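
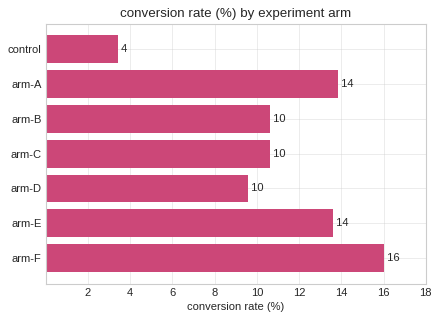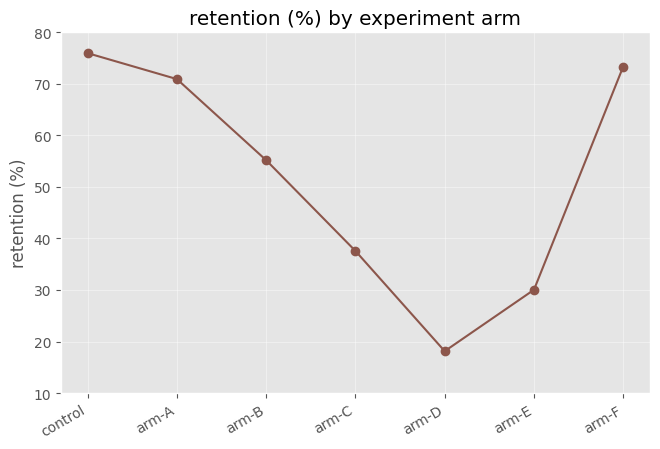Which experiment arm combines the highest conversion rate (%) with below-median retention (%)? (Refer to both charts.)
arm-E

Chart 2 median retention (%) ≈ 60; below-median experiment arms: arm-C, arm-D, arm-E. Among those, arm-E has the highest conversion rate (%) (≈ 14).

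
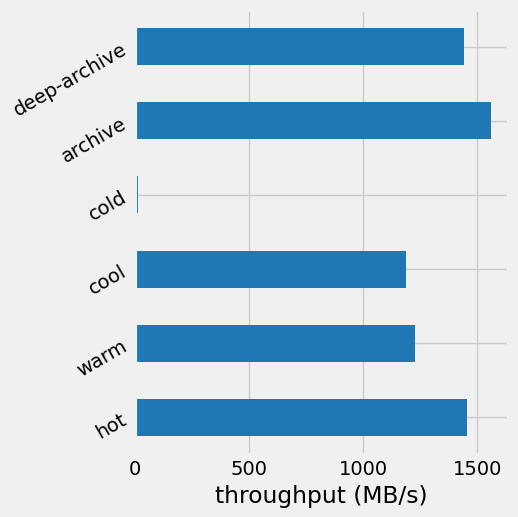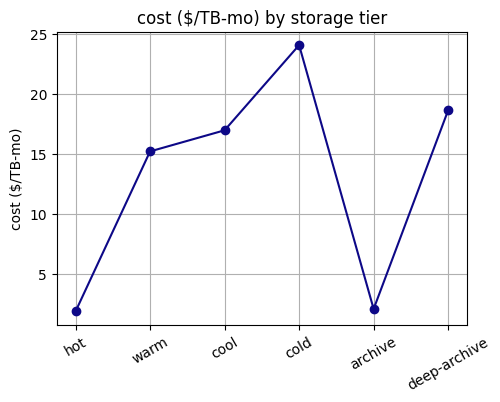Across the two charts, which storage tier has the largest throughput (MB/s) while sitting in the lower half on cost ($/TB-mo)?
archive

Chart 2 median cost ($/TB-mo) ≈ 15; below-median storage tiers: hot, warm, archive. Among those, archive has the highest throughput (MB/s) (≈ 1600).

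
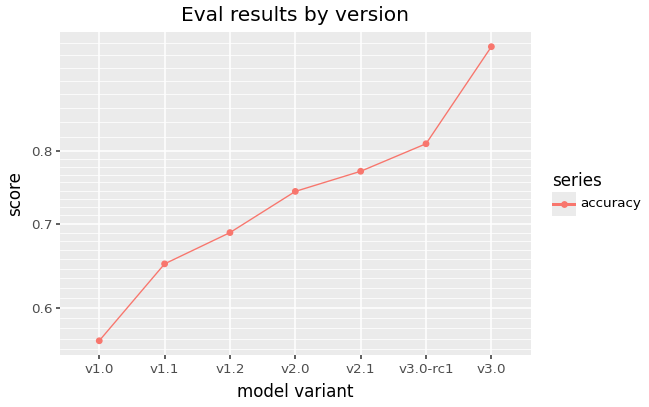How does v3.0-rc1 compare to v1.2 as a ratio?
≈ 1.14×

v3.0-rc1 ≈ 0.80, v1.2 ≈ 0.70; 0.80/0.70 ≈ 1.14.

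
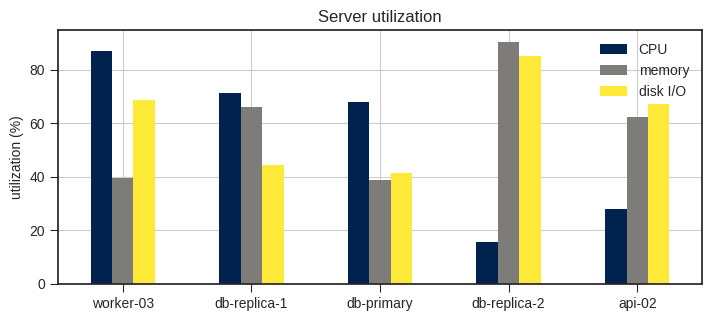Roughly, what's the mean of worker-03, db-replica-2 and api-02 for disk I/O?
≈ 77

(70 + 90 + 70) / 3 ≈ 77.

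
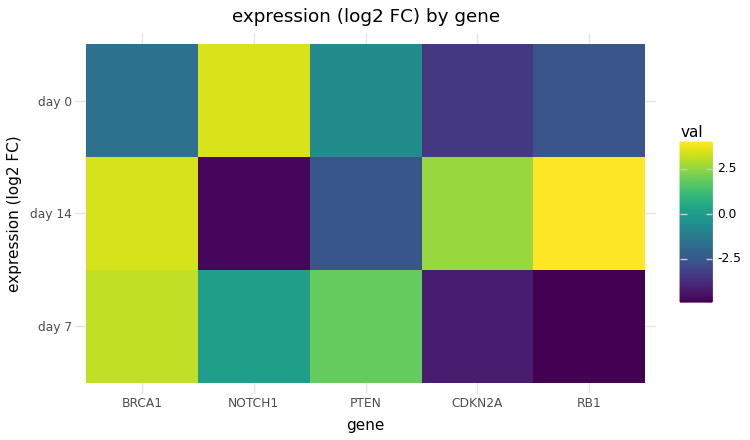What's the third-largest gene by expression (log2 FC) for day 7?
NOTCH1

Top 4 for day 7: BRCA1 ≈ 3, PTEN ≈ 2, NOTCH1 ≈ 0, CDKN2A ≈ -4.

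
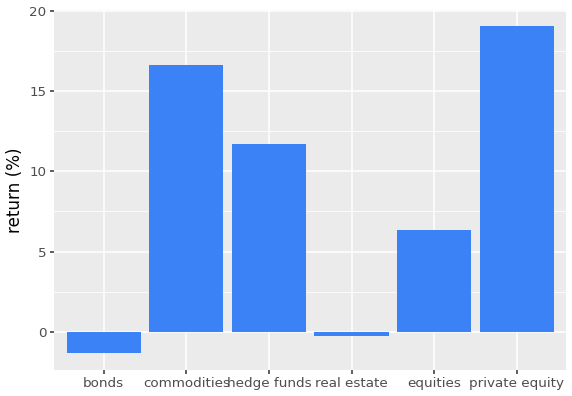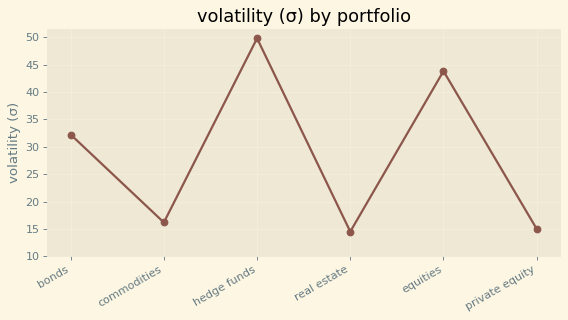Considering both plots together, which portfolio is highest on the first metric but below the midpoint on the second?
private equity

Chart 2 median volatility (σ) ≈ 25; below-median portfolios: commodities, real estate, private equity. Among those, private equity has the highest return (%) (≈ 20).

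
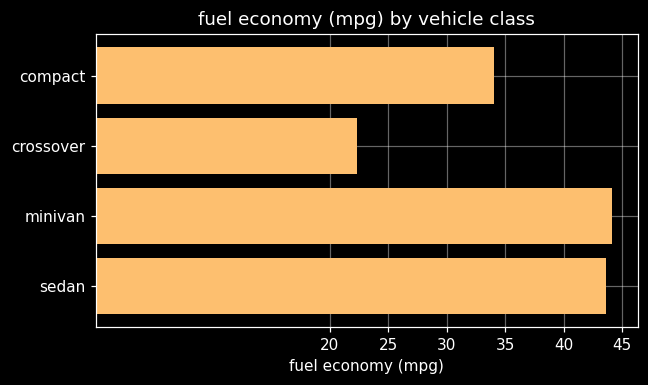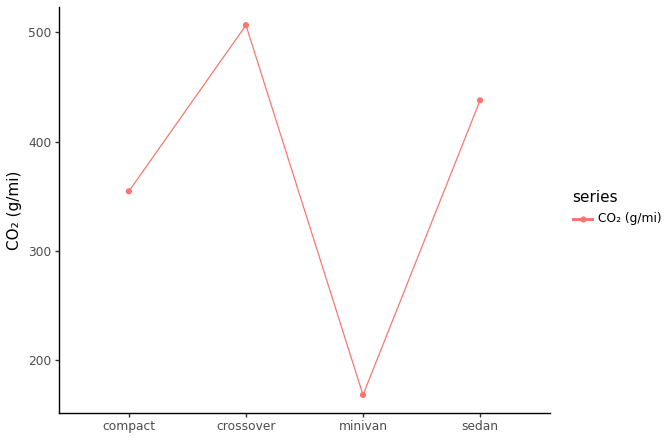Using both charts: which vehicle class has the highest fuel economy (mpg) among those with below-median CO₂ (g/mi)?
minivan

Chart 2 median CO₂ (g/mi) ≈ 400; below-median vehicle classes: compact, minivan. Among those, minivan has the highest fuel economy (mpg) (≈ 45).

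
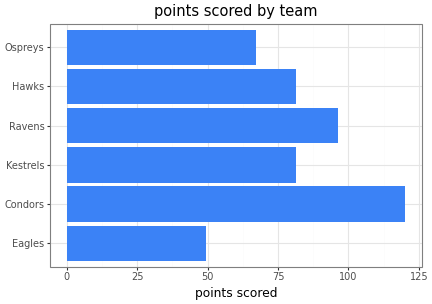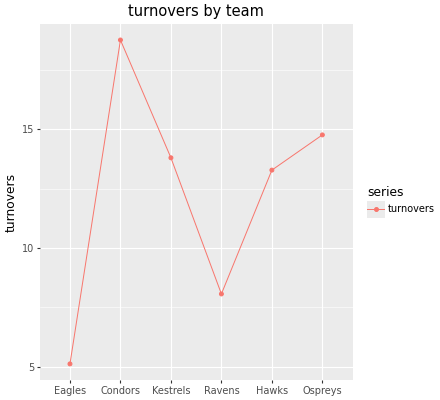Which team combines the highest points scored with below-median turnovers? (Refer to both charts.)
Chart 2 median turnovers ≈ 14; below-median teams: Eagles, Ravens, Hawks. Among those, Ravens has the highest points scored (≈ 100).

Ravens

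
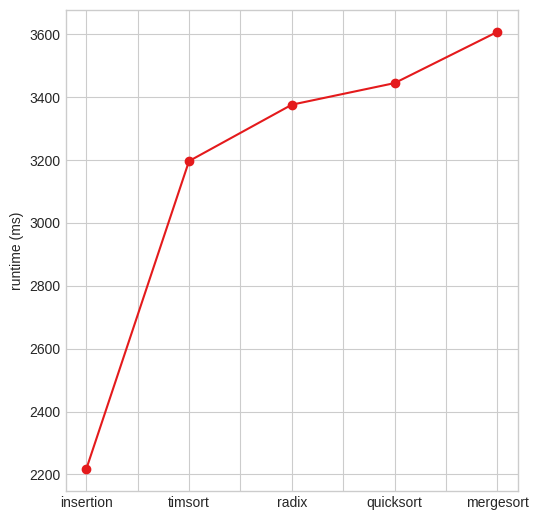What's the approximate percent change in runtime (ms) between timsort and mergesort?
timsort ≈ 3200, mergesort ≈ 3600; (3600 − 3200) / 3200 ≈ +12.5%.

≈ +12.5%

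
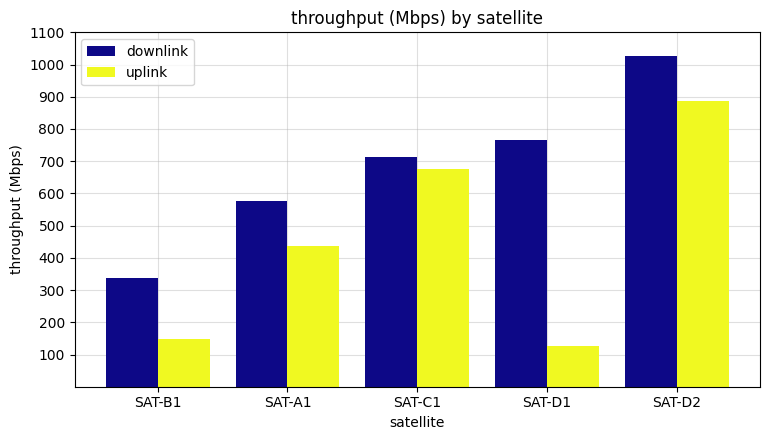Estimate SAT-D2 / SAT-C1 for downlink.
≈ 1.43×

SAT-D2 ≈ 1000, SAT-C1 ≈ 700; 1000/700 ≈ 1.43.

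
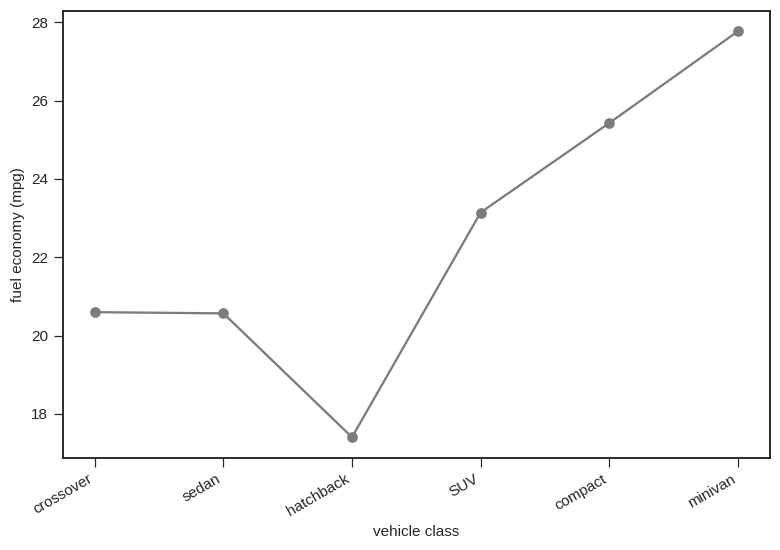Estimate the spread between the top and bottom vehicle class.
Max minivan ≈ 28, min hatchback ≈ 17; range ≈ 11.

≈ 11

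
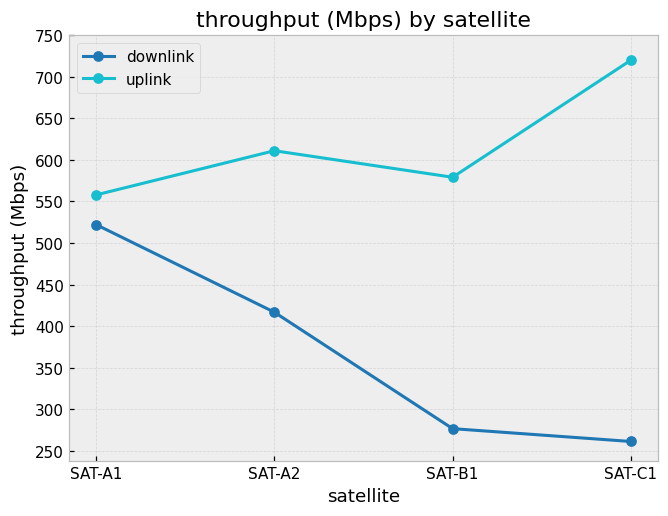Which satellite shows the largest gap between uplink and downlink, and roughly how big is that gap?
SAT-C1, ≈ 450 Mbps

SAT-C1: uplink ≈ 700, downlink ≈ 250 → gap ≈ 450. Next-largest (SAT-B1) is only ≈ 300.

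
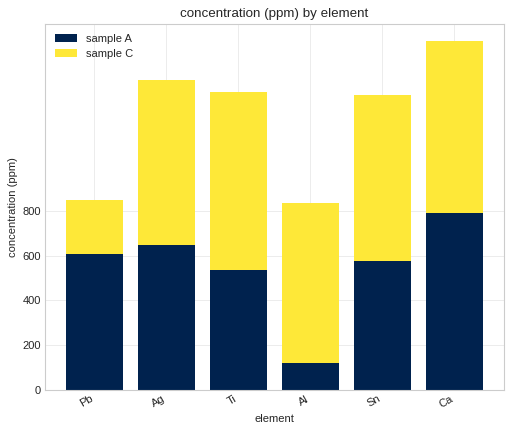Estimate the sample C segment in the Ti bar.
sample C top ≈ 1400, bottom ≈ 600; segment ≈ 800.

≈ 800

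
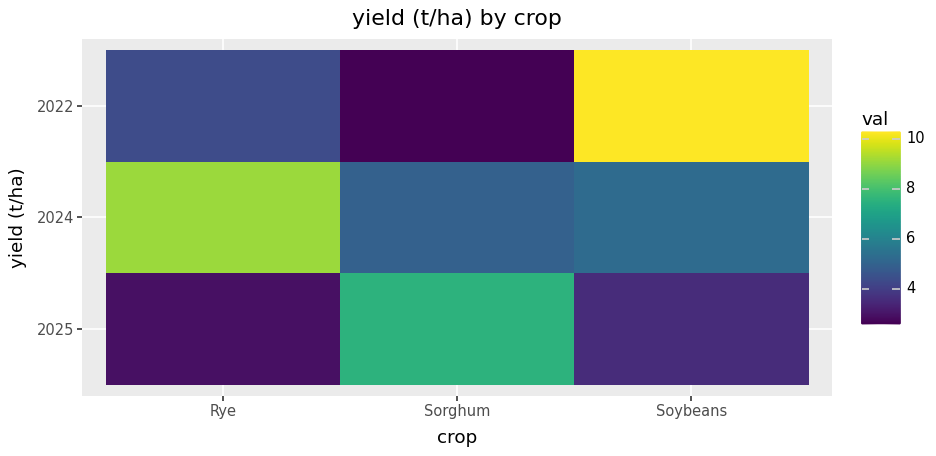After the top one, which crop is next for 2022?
Rye

Top 3 for 2022: Soybeans ≈ 10, Rye ≈ 4, Sorghum ≈ 3.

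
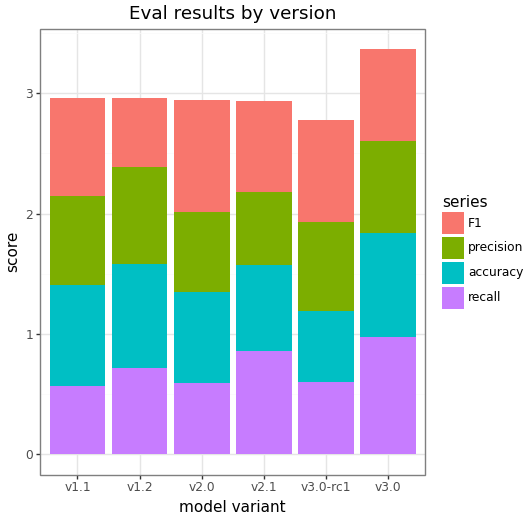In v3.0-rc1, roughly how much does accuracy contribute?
≈ 0.5

accuracy top ≈ 1.0, bottom ≈ 0.5; segment ≈ 0.5.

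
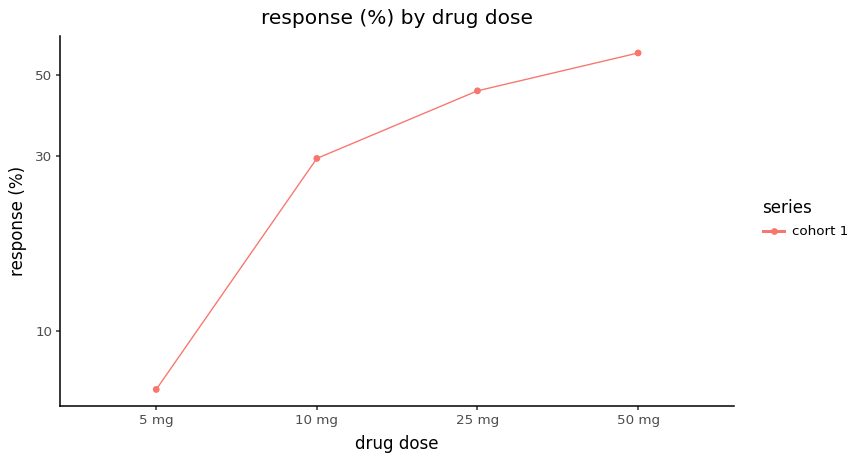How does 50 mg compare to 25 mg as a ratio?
50 mg ≈ 55, 25 mg ≈ 45; 55/45 ≈ 1.22.

≈ 1.22×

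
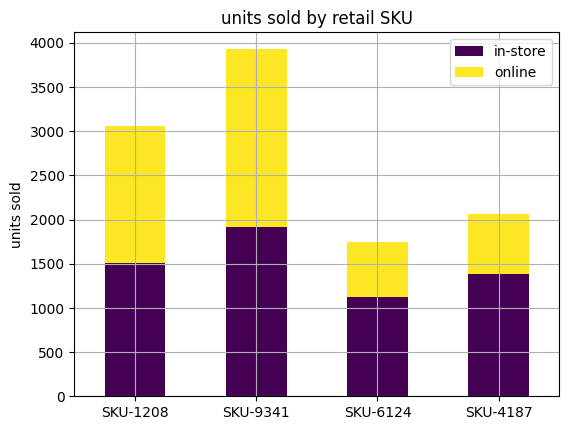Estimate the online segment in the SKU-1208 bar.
online top ≈ 3000, bottom ≈ 1500; segment ≈ 1500.

≈ 1500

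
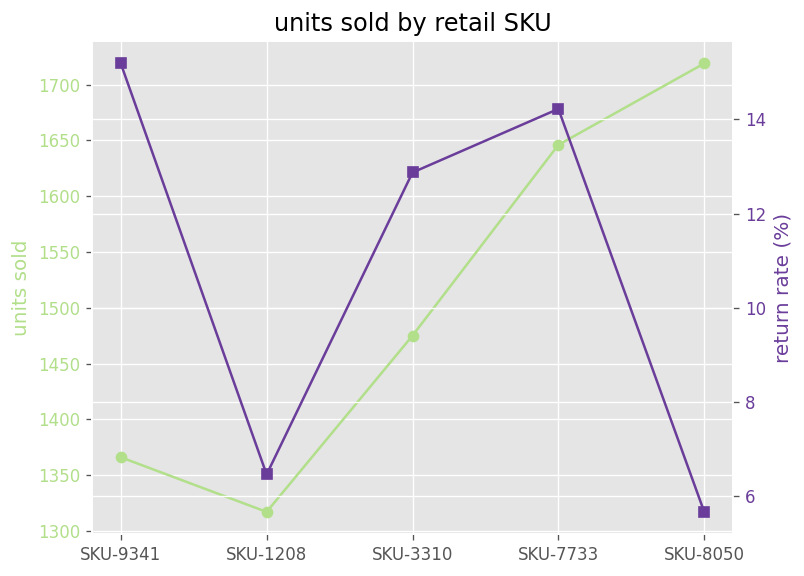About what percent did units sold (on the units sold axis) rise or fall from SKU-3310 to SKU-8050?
≈ +13.3%

SKU-3310 ≈ 1500, SKU-8050 ≈ 1700; (1700 − 1500) / 1500 ≈ +13.3%.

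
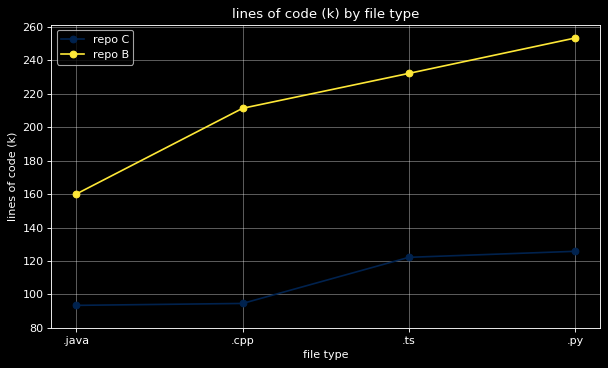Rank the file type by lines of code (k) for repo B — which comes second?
Top 3 for repo B: .py ≈ 260, .ts ≈ 240, .cpp ≈ 220.

.ts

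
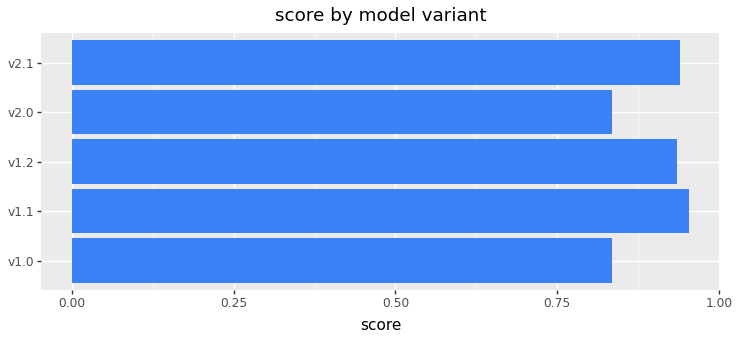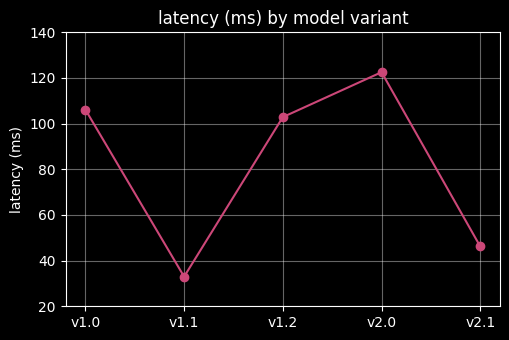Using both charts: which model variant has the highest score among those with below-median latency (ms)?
Chart 2 median latency (ms) ≈ 100; below-median model variants: v1.1, v2.1. Among those, v1.1 has the highest score (≈ 1).

v1.1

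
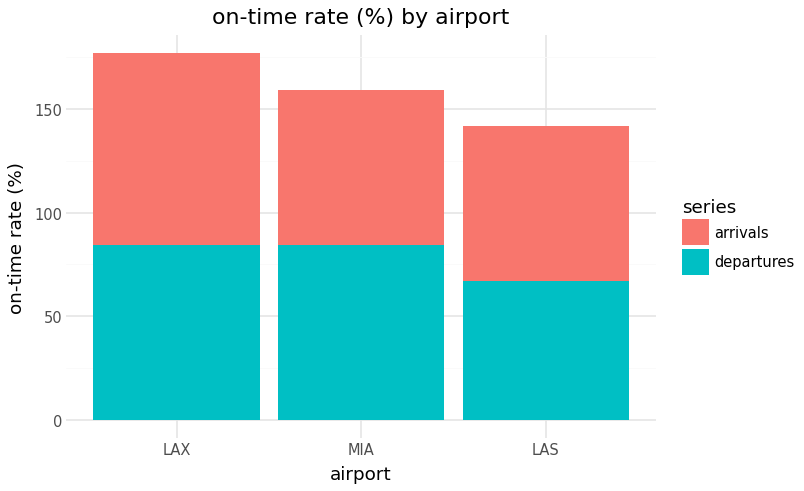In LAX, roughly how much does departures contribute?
departures top ≈ 80, bottom ≈ 0; segment ≈ 80.

≈ 80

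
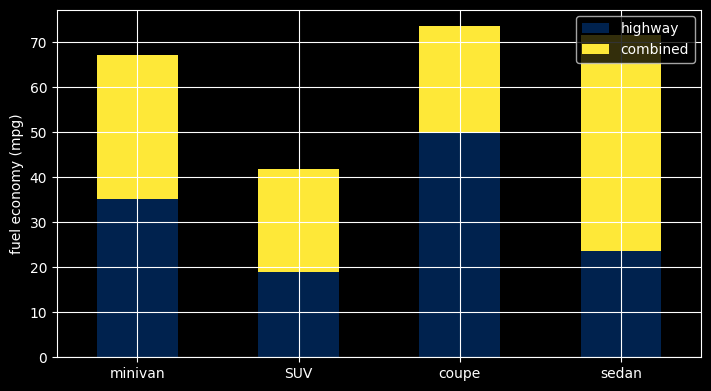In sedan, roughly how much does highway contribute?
≈ 20

highway top ≈ 20, bottom ≈ 0; segment ≈ 20.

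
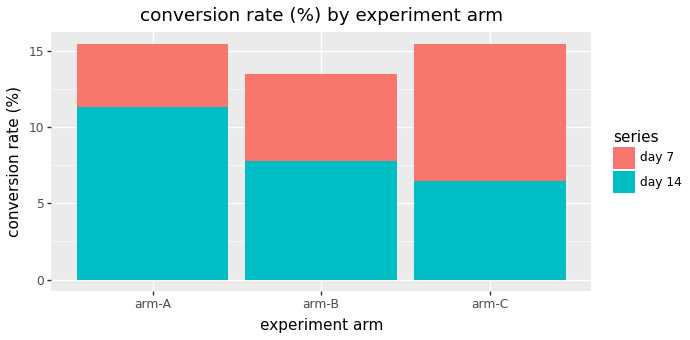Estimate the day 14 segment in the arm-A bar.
≈ 12

day 14 top ≈ 12, bottom ≈ 0; segment ≈ 12.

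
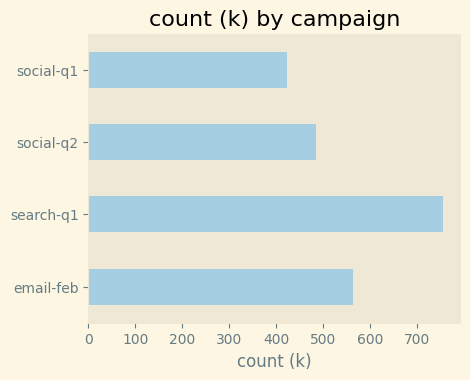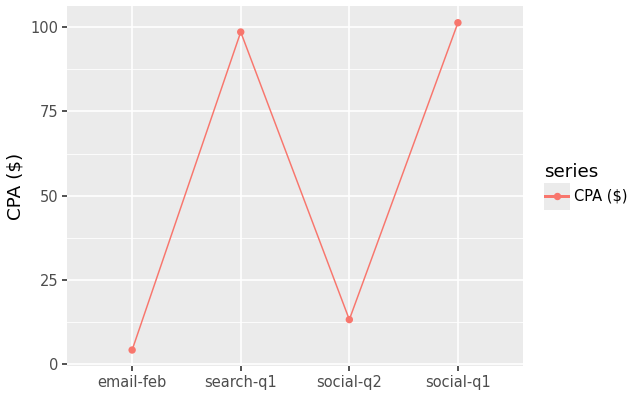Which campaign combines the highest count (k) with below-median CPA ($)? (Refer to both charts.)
email-feb

Chart 2 median CPA ($) ≈ 60; below-median campaigns: email-feb, social-q2. Among those, email-feb has the highest count (k) (≈ 600).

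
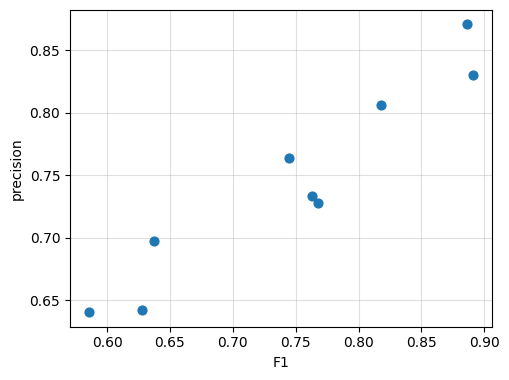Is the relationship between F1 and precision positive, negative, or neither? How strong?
Points are positively correlated; strong (|r| ≈ 1.0).

positive, strong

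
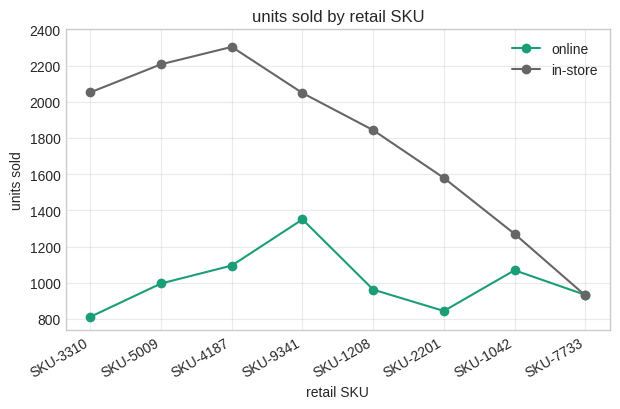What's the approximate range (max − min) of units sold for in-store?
Max SKU-4187 ≈ 2400, min SKU-7733 ≈ 1000; range ≈ 1400.

≈ 1400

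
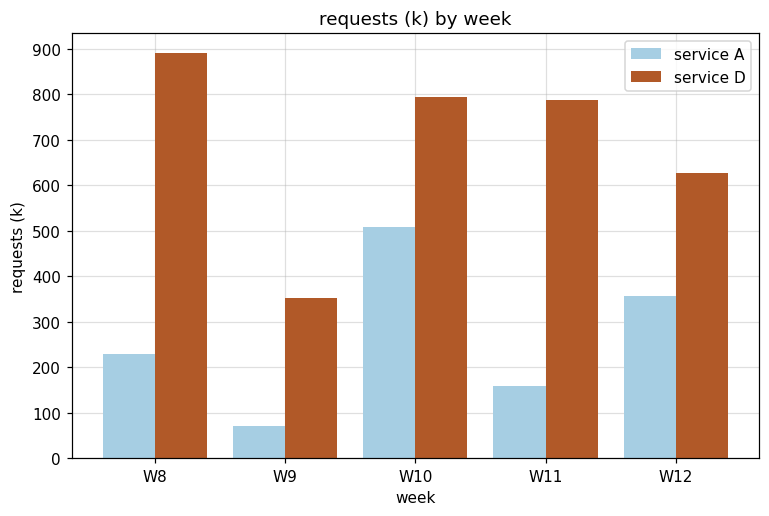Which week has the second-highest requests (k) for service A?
W12

Top 3 for service A: W10 ≈ 500, W12 ≈ 400, W8 ≈ 200.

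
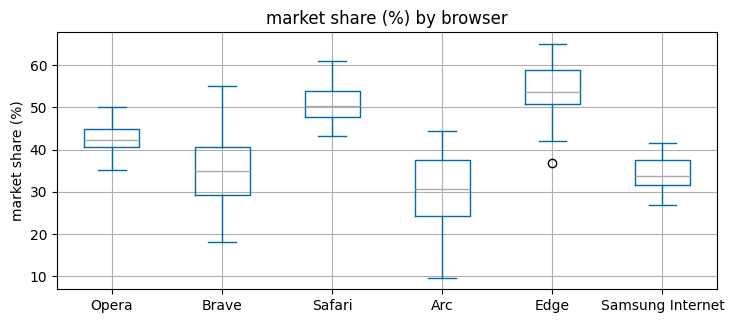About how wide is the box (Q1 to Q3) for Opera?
≈ 5

Q3 ≈ 45, Q1 ≈ 40; IQR ≈ 5.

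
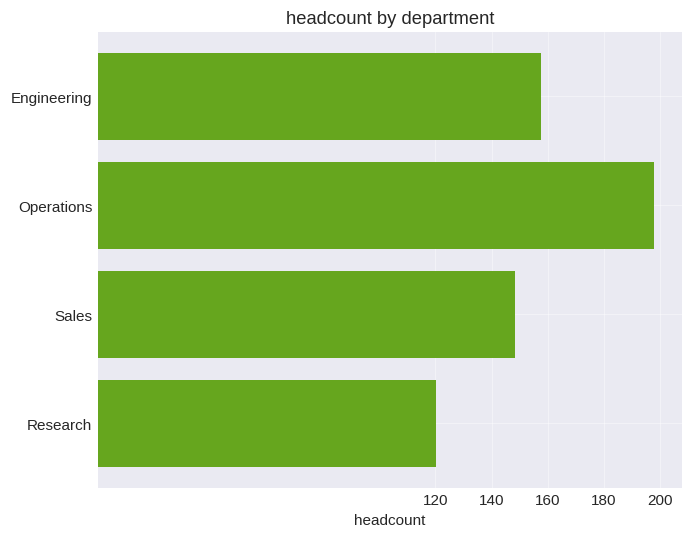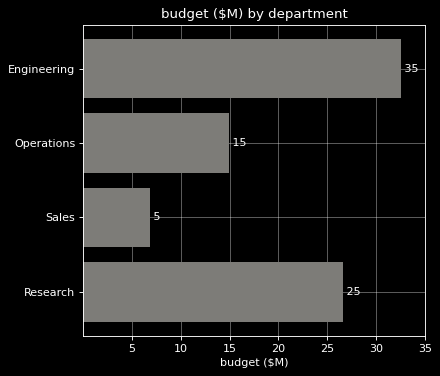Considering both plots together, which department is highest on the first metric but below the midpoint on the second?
Chart 2 median budget ($M) ≈ 20; below-median departments: Operations, Sales. Among those, Operations has the highest headcount (≈ 200).

Operations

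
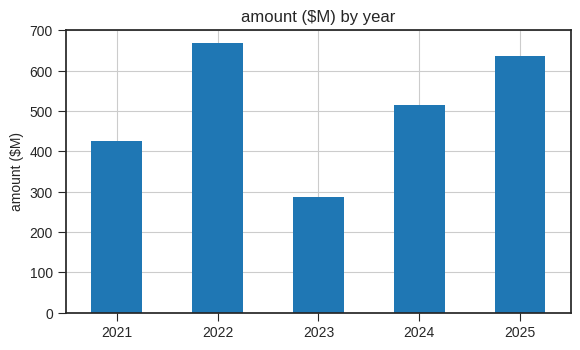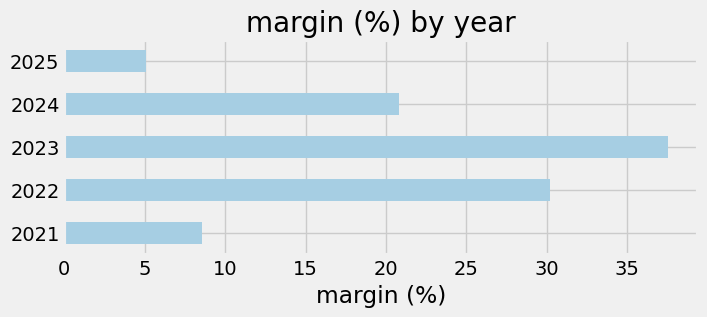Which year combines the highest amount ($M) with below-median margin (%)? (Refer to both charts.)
Chart 2 median margin (%) ≈ 20; below-median years: 2021, 2025. Among those, 2025 has the highest amount ($M) (≈ 600).

2025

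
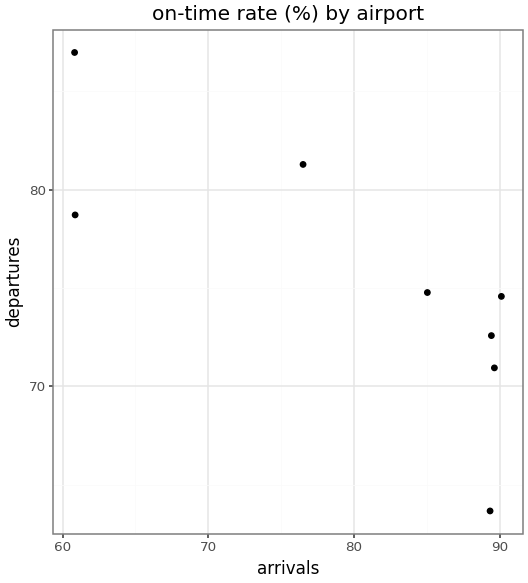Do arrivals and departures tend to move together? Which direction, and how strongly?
negative, strong

Points are negatively correlated; strong (|r| ≈ 0.8).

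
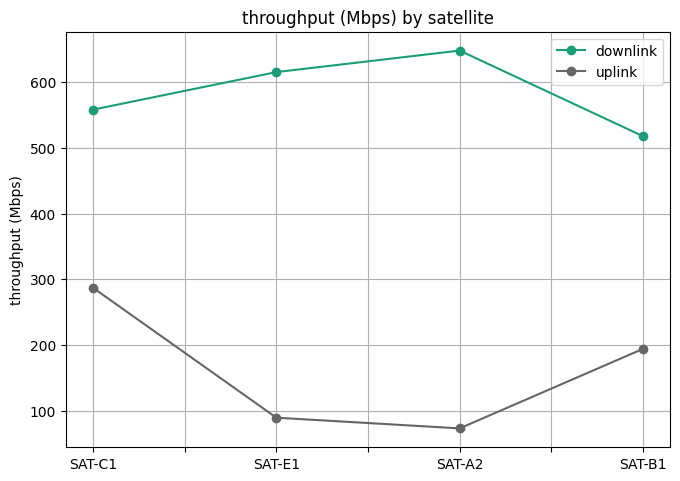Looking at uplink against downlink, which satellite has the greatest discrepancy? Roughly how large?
SAT-A2: uplink ≈ 50, downlink ≈ 650 → gap ≈ 600. Next-largest (SAT-E1) is only ≈ 500.

SAT-A2, ≈ 600 Mbps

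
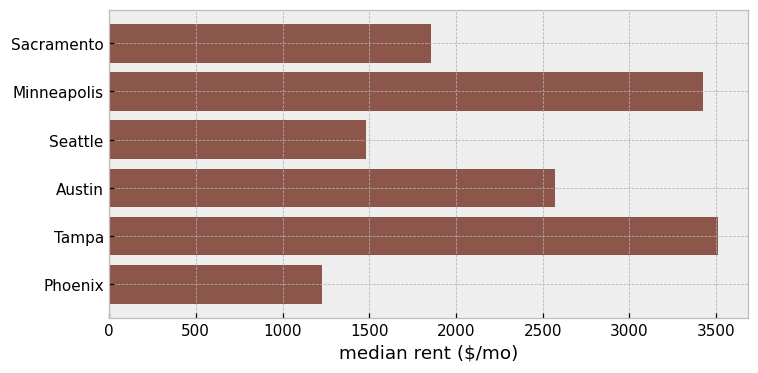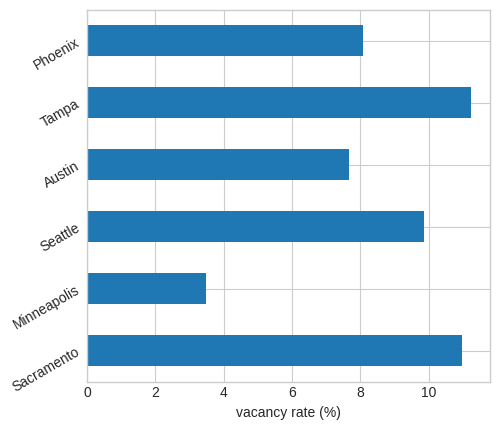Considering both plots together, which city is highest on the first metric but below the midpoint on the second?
Chart 2 median vacancy rate (%) ≈ 8; below-median cities: Minneapolis, Austin, Phoenix. Among those, Minneapolis has the highest median rent ($/mo) (≈ 3500).

Minneapolis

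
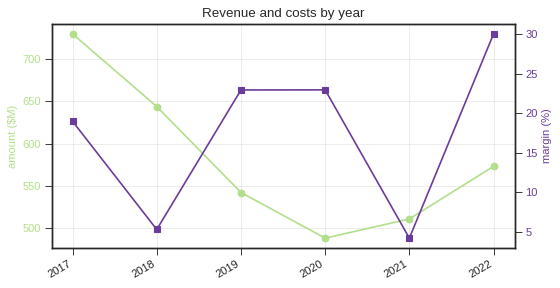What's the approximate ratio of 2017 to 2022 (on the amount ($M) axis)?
≈ 1.26×

2017 ≈ 725, 2022 ≈ 575; 725/575 ≈ 1.26.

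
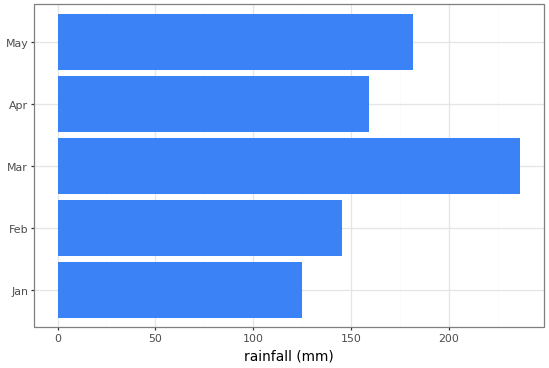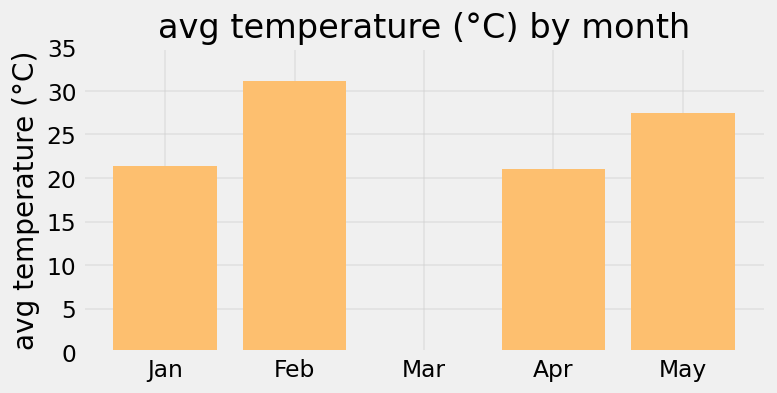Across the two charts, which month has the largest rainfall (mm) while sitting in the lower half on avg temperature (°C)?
Mar

Chart 2 median avg temperature (°C) ≈ 20; below-median months: Mar, Apr. Among those, Mar has the highest rainfall (mm) (≈ 225).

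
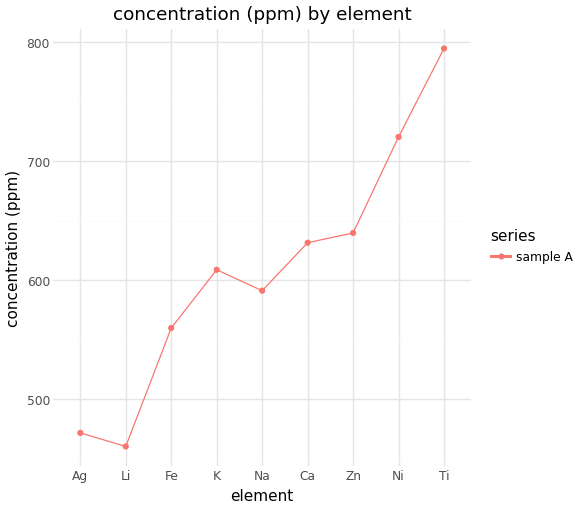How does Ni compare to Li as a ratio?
≈ 1.56×

Ni ≈ 700, Li ≈ 450; 700/450 ≈ 1.56.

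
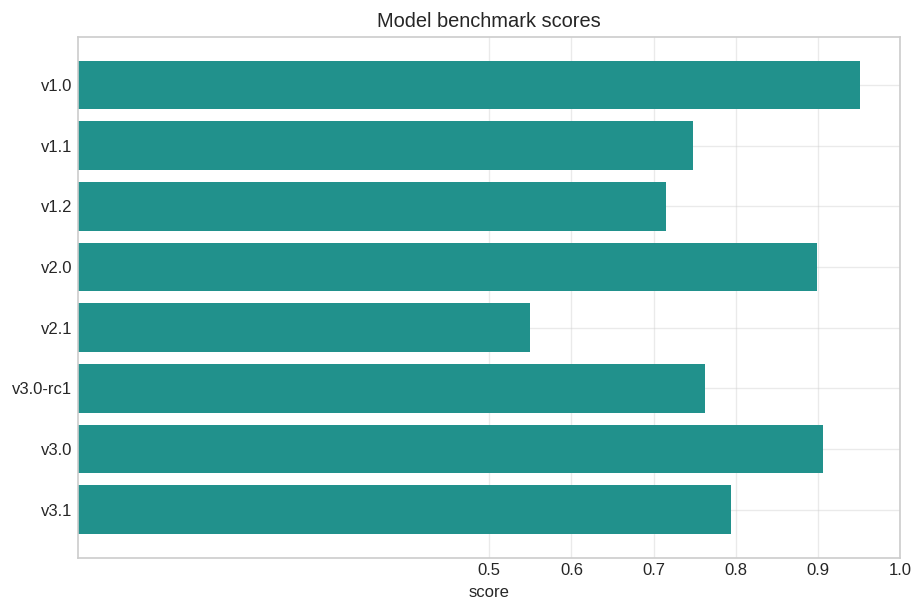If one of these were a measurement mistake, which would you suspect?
v2.1 ≈ 0.6; the rest sit between ≈ 0.7 and ≈ 1.0.

v2.1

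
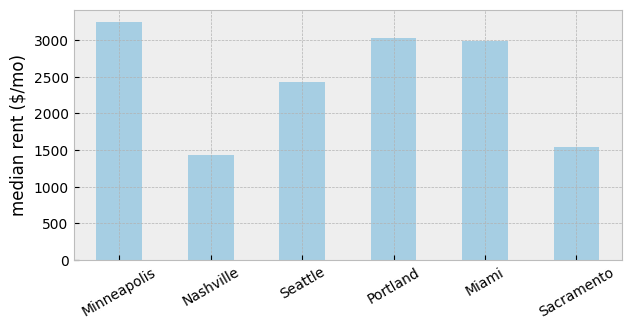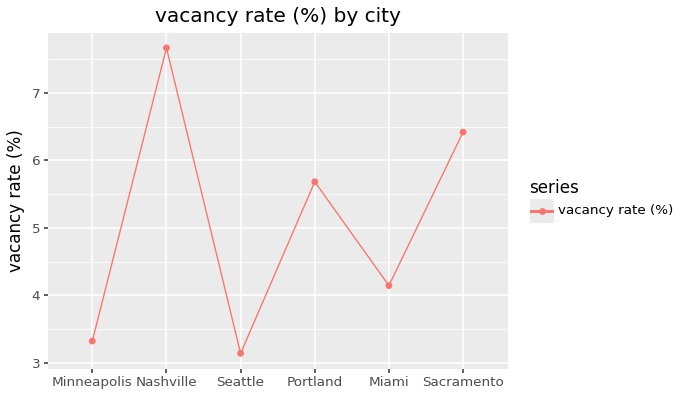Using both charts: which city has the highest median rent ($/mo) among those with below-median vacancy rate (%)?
Chart 2 median vacancy rate (%) ≈ 5; below-median cities: Minneapolis, Seattle, Miami. Among those, Minneapolis has the highest median rent ($/mo) (≈ 3500).

Minneapolis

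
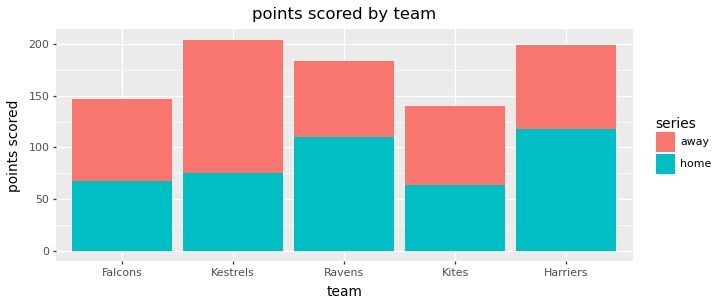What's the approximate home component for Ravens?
home top ≈ 120, bottom ≈ 0; segment ≈ 120.

≈ 120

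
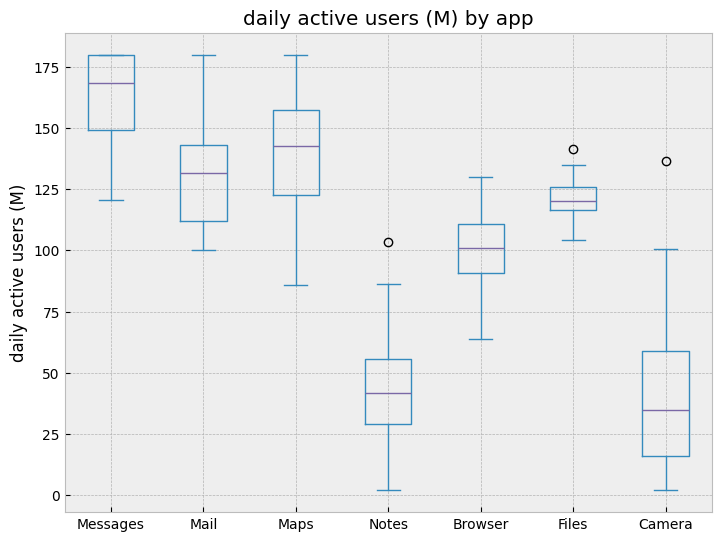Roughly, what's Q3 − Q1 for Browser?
Q3 ≈ 120, Q1 ≈ 100; IQR ≈ 20.

≈ 20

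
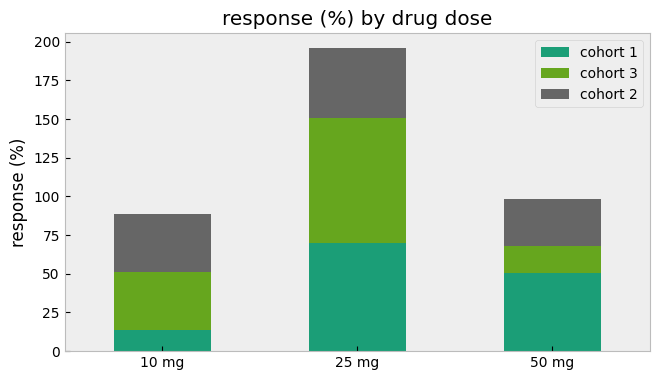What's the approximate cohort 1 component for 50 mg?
≈ 60

cohort 1 top ≈ 60, bottom ≈ 0; segment ≈ 60.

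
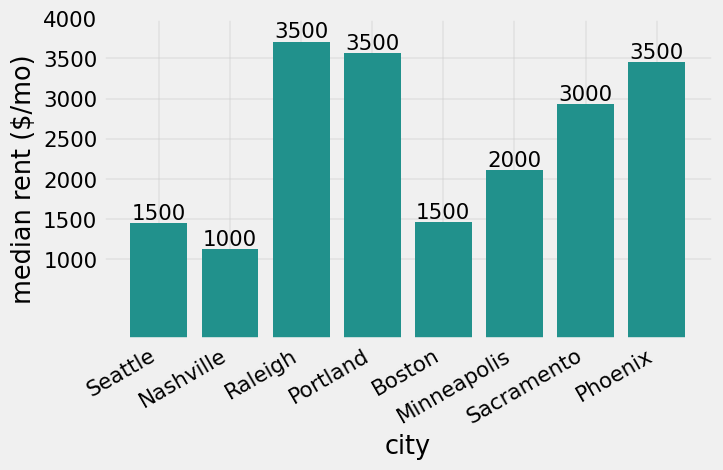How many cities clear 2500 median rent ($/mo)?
Above 2500: Raleigh, Portland, Sacramento, Phoenix.

4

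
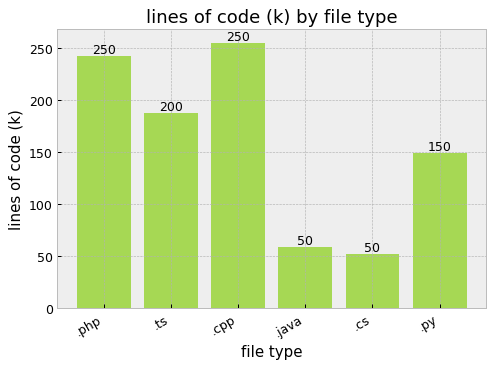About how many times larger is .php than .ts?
.php ≈ 250, .ts ≈ 200; 250/200 ≈ 1.25.

≈ 1.25×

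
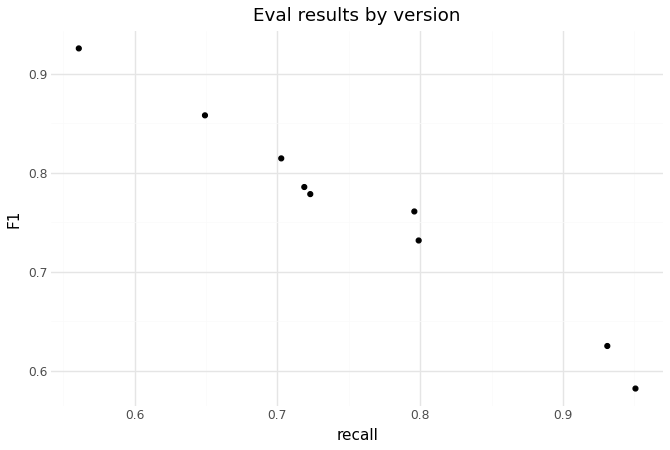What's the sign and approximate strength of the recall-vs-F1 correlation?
Points are negatively correlated; strong (|r| ≈ 1.0).

negative, strong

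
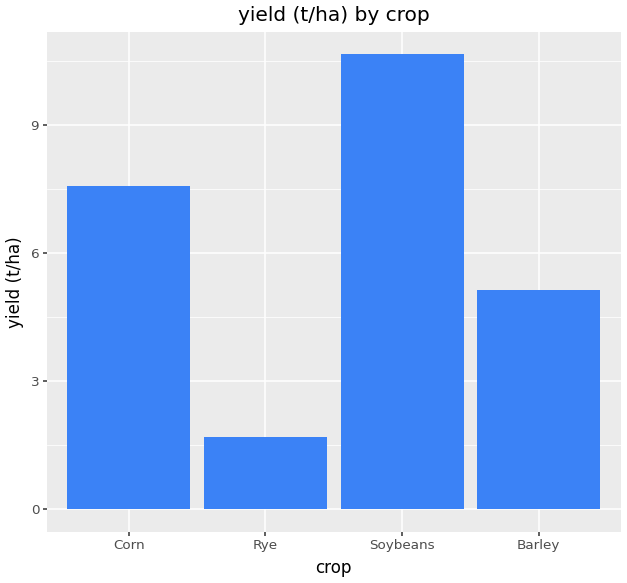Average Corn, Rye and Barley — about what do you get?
(8 + 2 + 5) / 3 ≈ 5.

≈ 5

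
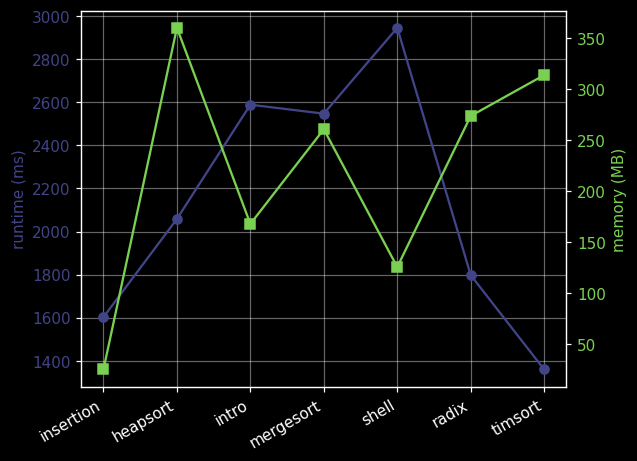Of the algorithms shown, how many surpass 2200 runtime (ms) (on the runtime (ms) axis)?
Above 2200: intro, mergesort, shell.

3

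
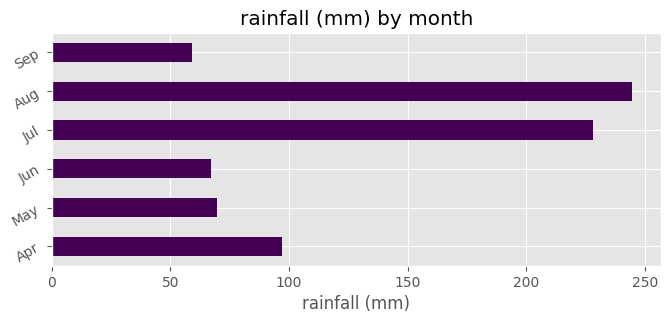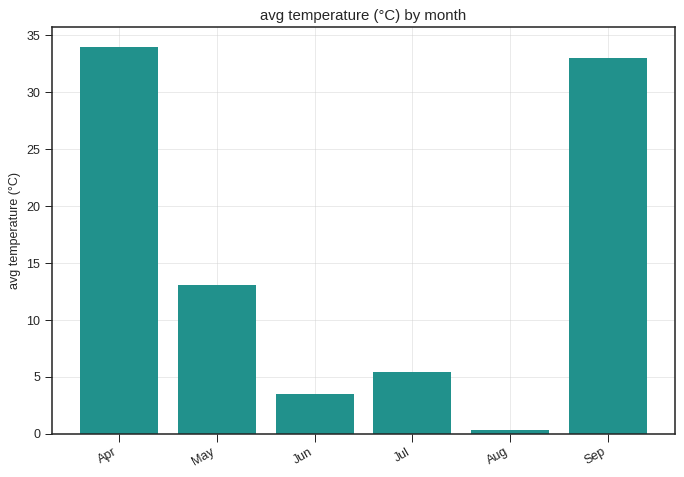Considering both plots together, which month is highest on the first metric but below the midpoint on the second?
Aug

Chart 2 median avg temperature (°C) ≈ 10; below-median months: Jun, Jul, Aug. Among those, Aug has the highest rainfall (mm) (≈ 250).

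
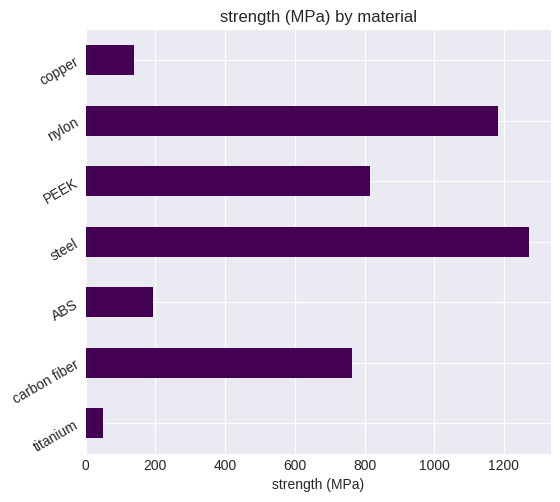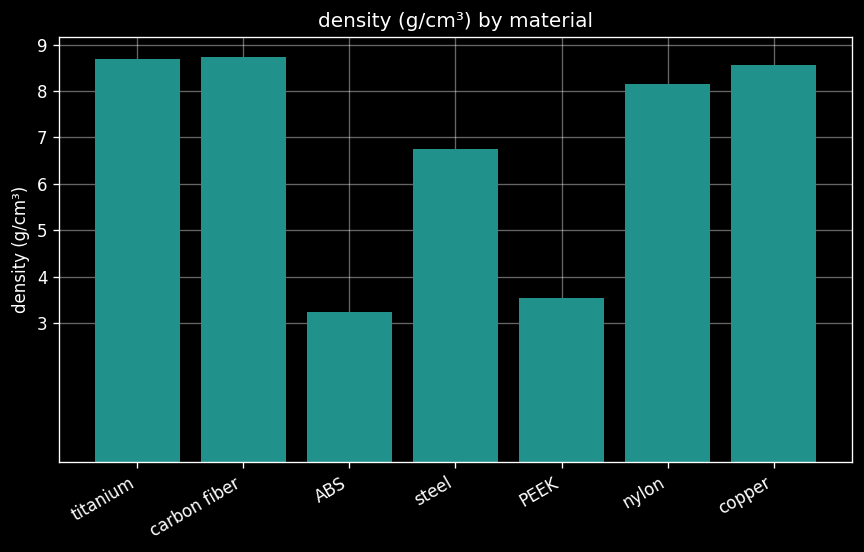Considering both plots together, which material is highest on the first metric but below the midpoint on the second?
Chart 2 median density (g/cm³) ≈ 8; below-median materials: ABS, steel, PEEK. Among those, steel has the highest strength (MPa) (≈ 1200).

steel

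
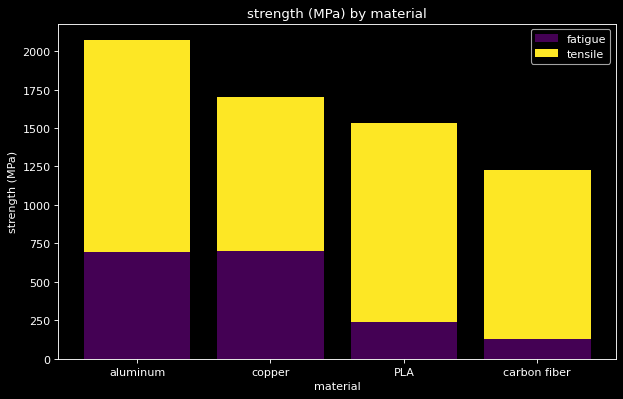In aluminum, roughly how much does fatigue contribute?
fatigue top ≈ 600, bottom ≈ 0; segment ≈ 600.

≈ 600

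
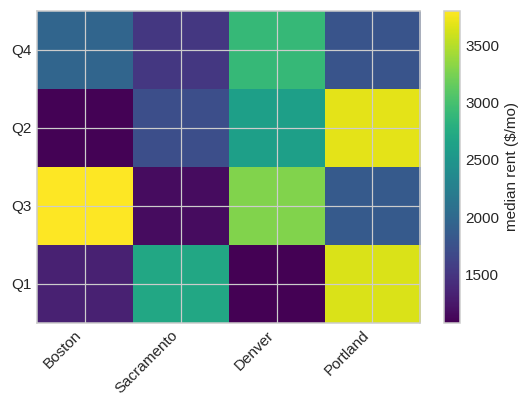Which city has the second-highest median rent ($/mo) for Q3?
Denver

Top 3 for Q3: Boston ≈ 4000, Denver ≈ 3500, Portland ≈ 2000.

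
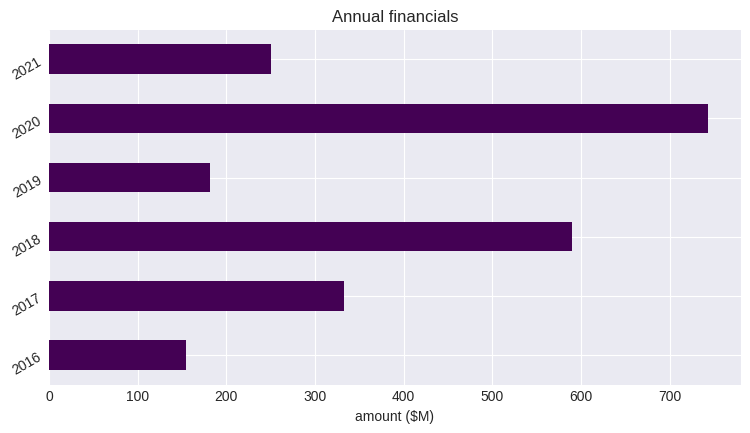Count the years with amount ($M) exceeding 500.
Above 500: 2018, 2020.

2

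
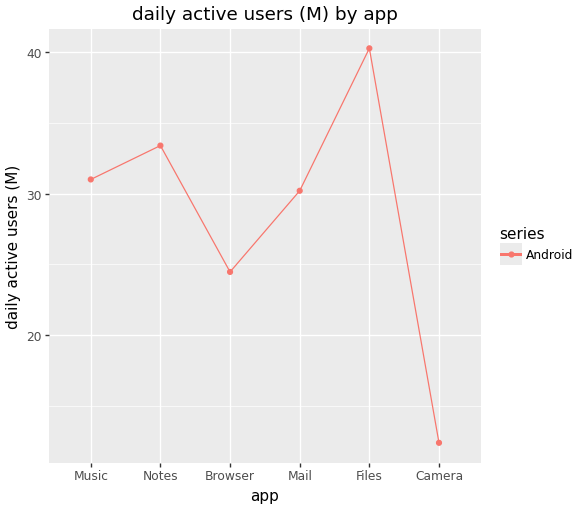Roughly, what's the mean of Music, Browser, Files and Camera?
(30 + 25 + 40 + 10) / 4 ≈ 26.

≈ 26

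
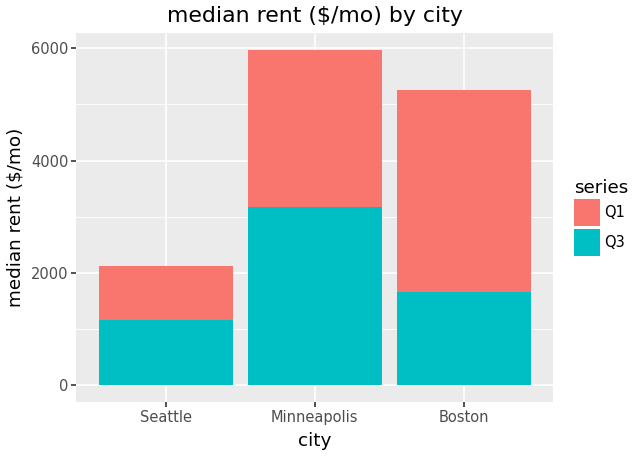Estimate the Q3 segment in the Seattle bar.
≈ 1000

Q3 top ≈ 1000, bottom ≈ 0; segment ≈ 1000.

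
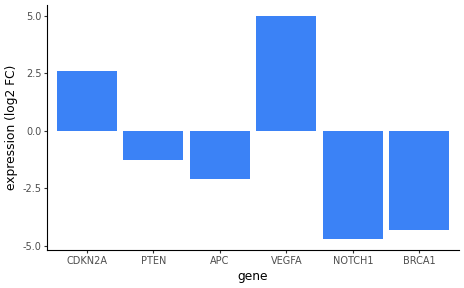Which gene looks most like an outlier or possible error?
VEGFA

VEGFA ≈ 5; the rest sit between ≈ -5 and ≈ 3.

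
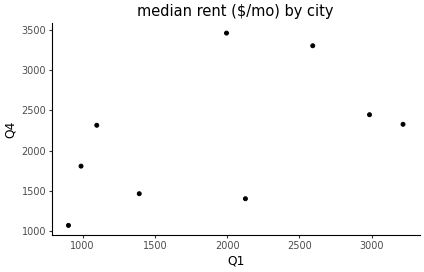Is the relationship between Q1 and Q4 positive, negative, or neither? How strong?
positive, moderate

Points are positively correlated; moderate (|r| ≈ 0.5).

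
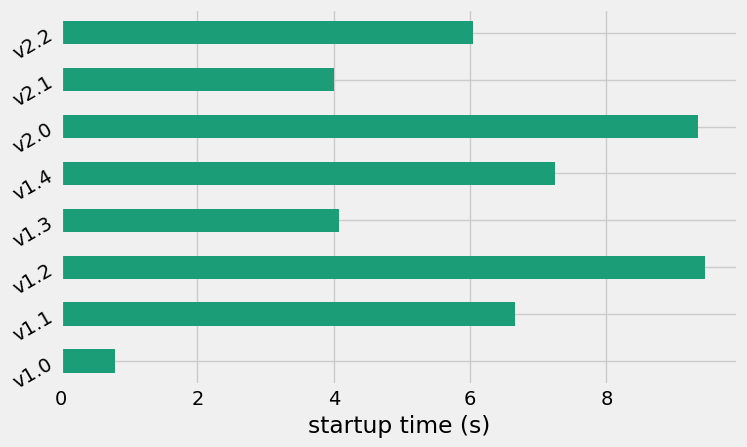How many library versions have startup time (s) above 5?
Above 5: v1.1, v1.2, v1.4, v2.0, v2.2.

5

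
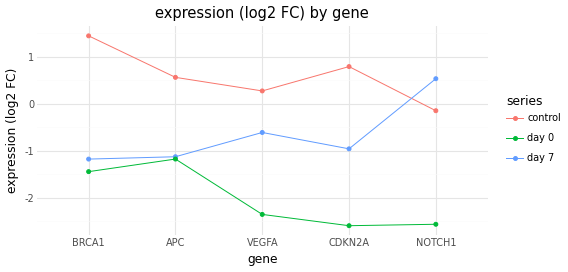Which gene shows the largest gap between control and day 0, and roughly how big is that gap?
CDKN2A: control ≈ 1.0, day 0 ≈ -2.5 → gap ≈ 3.5. Next-largest (BRCA1) is only ≈ 3.0.

CDKN2A, ≈ 3.5 log2 FC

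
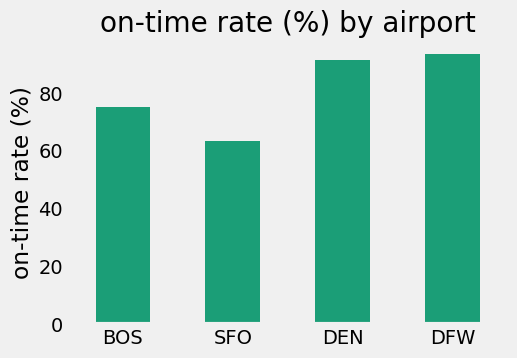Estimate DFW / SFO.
≈ 1.5×

DFW ≈ 90, SFO ≈ 60; 90/60 ≈ 1.5.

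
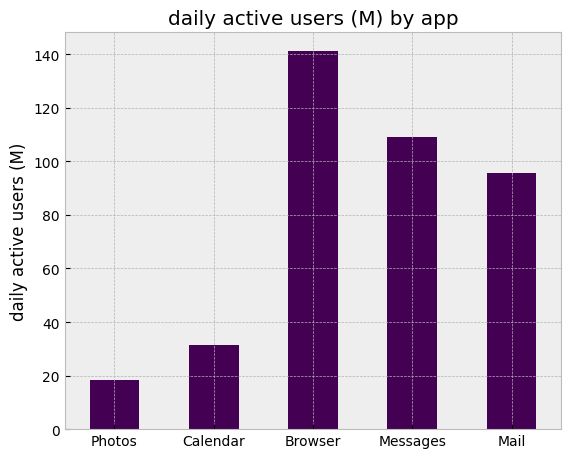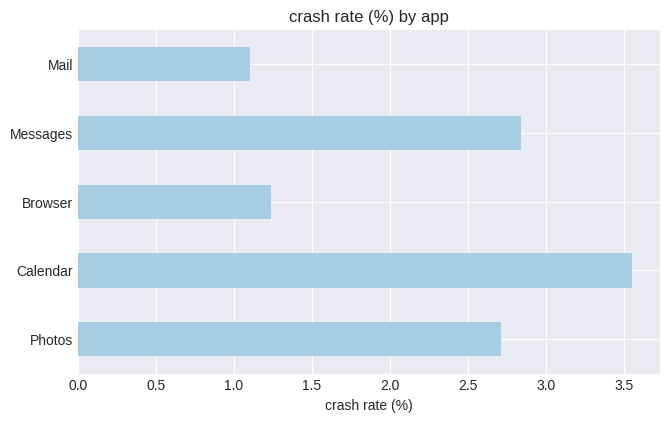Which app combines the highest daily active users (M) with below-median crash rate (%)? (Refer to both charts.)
Browser

Chart 2 median crash rate (%) ≈ 2.5; below-median apps: Browser, Mail. Among those, Browser has the highest daily active users (M) (≈ 140).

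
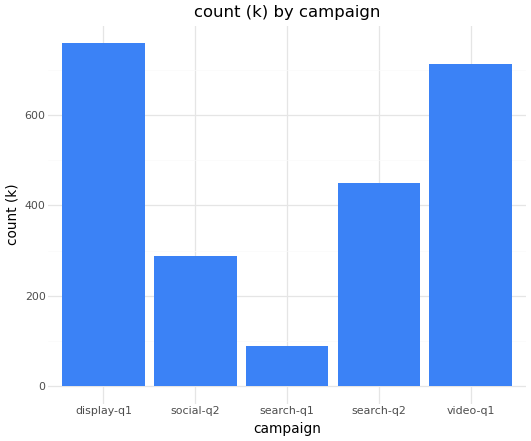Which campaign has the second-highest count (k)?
Top 3: display-q1 ≈ 800, video-q1 ≈ 700, search-q2 ≈ 400.

video-q1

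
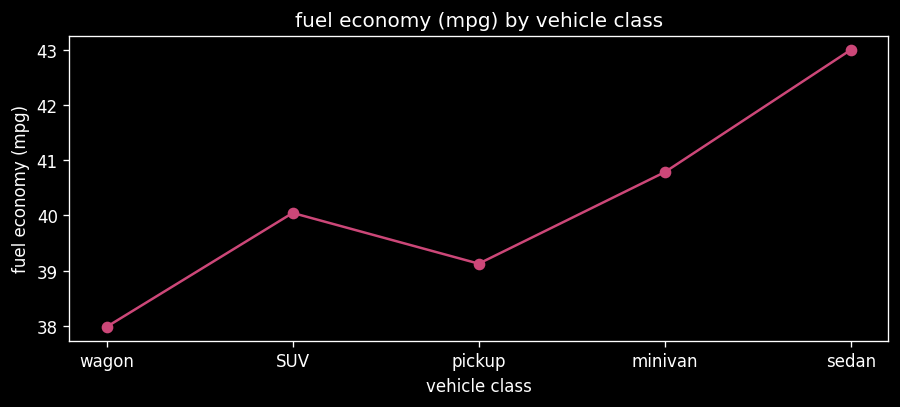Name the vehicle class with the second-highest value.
Top 3: sedan ≈ 43.0, minivan ≈ 41.0, SUV ≈ 40.0.

minivan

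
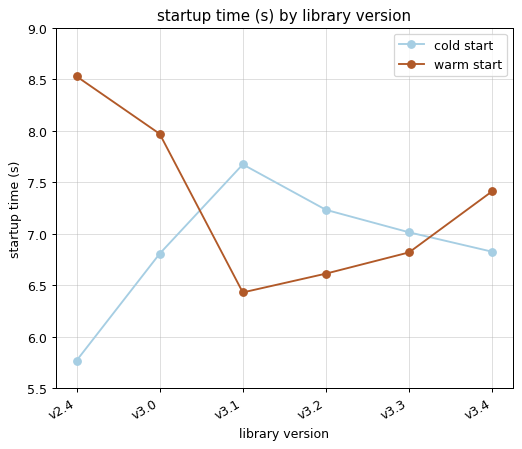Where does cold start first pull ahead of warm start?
v3.0: cold start ≈ 7.0 vs warm start ≈ 8.0 (not yet); v3.1: cold start ≈ 7.5 vs warm start ≈ 6.5 (first crossover).

v3.1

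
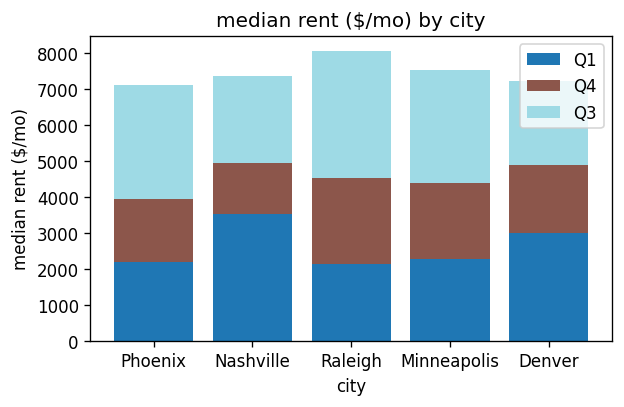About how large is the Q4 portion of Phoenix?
≈ 2000

Q4 top ≈ 4000, bottom ≈ 2000; segment ≈ 2000.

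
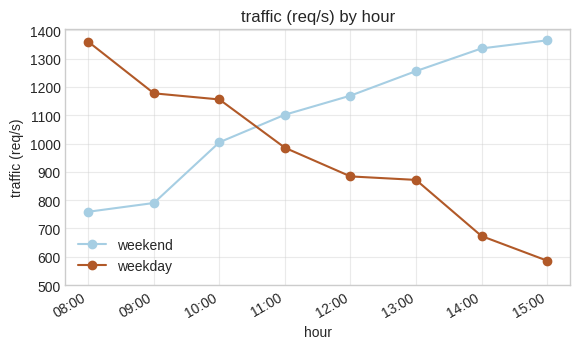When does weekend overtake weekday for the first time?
10:00: weekend ≈ 1000 vs weekday ≈ 1200 (not yet); 11:00: weekend ≈ 1100 vs weekday ≈ 1000 (first crossover).

11:00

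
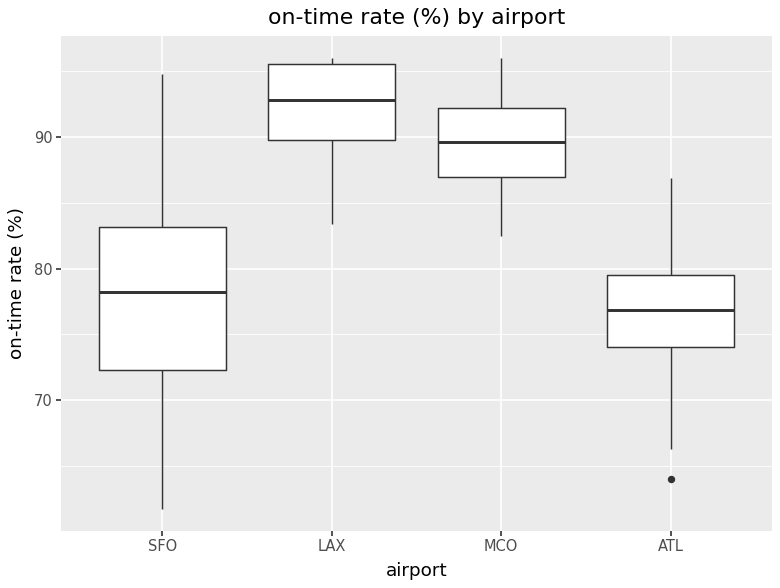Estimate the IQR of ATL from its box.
Q3 ≈ 80, Q1 ≈ 74; IQR ≈ 6.

≈ 6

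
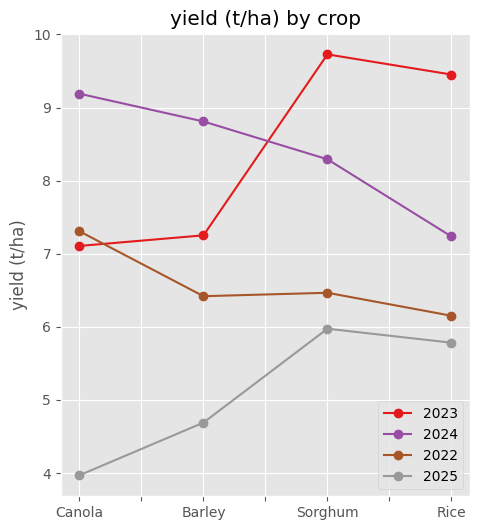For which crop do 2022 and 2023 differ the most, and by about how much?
Rice: 2022 ≈ 6.0, 2023 ≈ 9.5 → gap ≈ 3.5. Next-largest (Sorghum) is only ≈ 3.0.

Rice, ≈ 3.5 t/ha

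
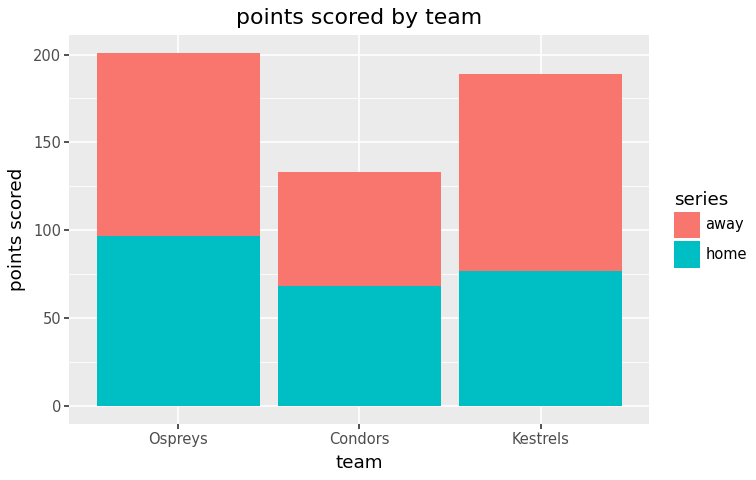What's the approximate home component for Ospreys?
home top ≈ 100, bottom ≈ 0; segment ≈ 100.

≈ 100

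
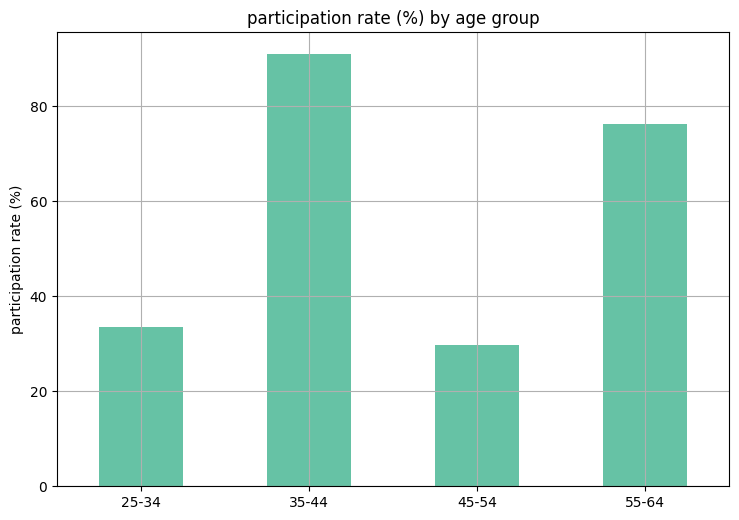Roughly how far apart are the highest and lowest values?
≈ 60

Max 35-44 ≈ 90, min 45-54 ≈ 30; range ≈ 60.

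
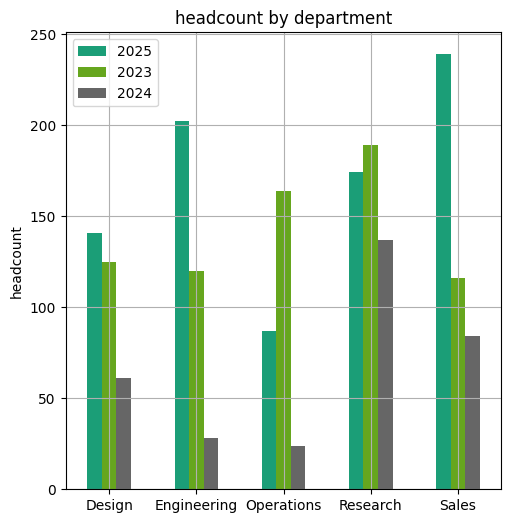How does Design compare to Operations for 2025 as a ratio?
≈ 1.75×

Design ≈ 140, Operations ≈ 80; 140/80 ≈ 1.75.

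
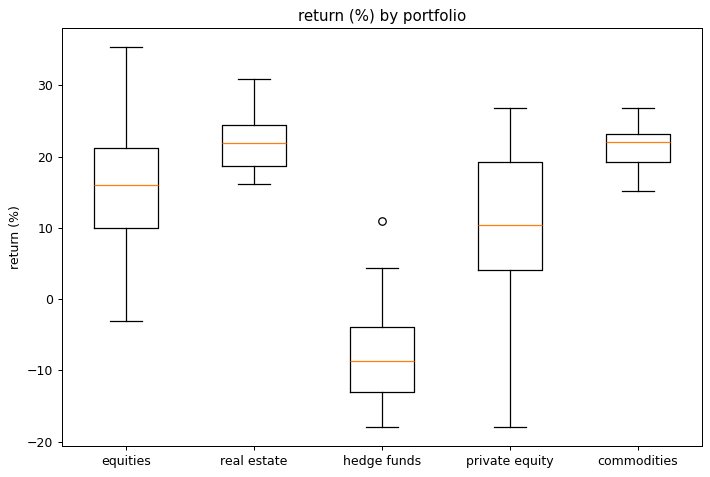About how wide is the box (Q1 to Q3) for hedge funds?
≈ 10

Q3 ≈ -5, Q1 ≈ -15; IQR ≈ 10.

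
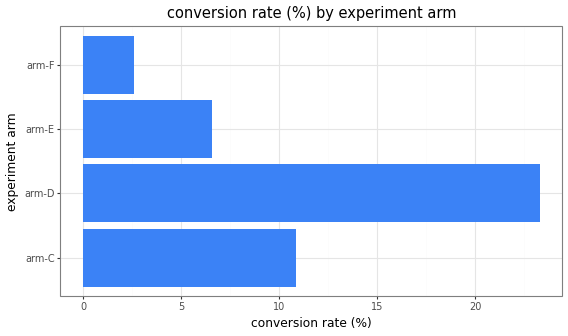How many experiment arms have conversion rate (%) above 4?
Above 4: arm-C, arm-D, arm-E.

3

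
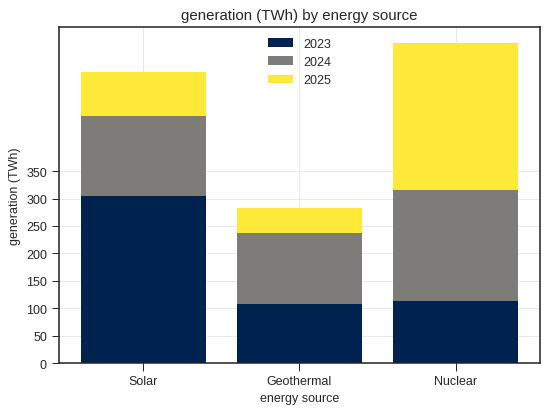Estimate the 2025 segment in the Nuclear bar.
2025 top ≈ 600, bottom ≈ 300; segment ≈ 300.

≈ 300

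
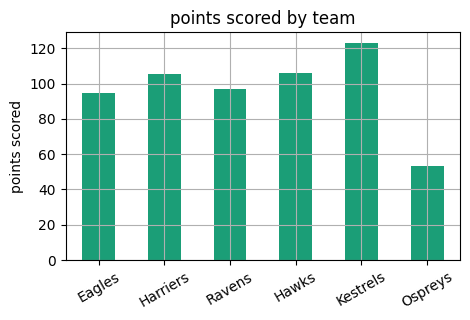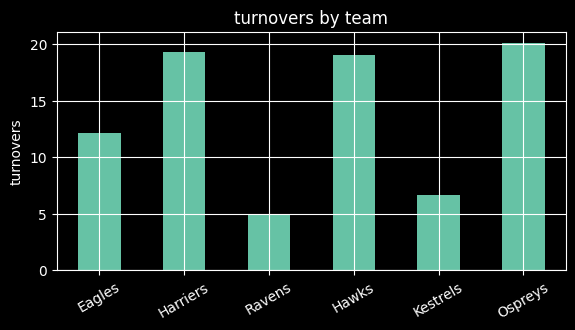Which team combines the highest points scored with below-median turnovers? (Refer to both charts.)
Chart 2 median turnovers ≈ 16; below-median teams: Eagles, Ravens, Kestrels. Among those, Kestrels has the highest points scored (≈ 120).

Kestrels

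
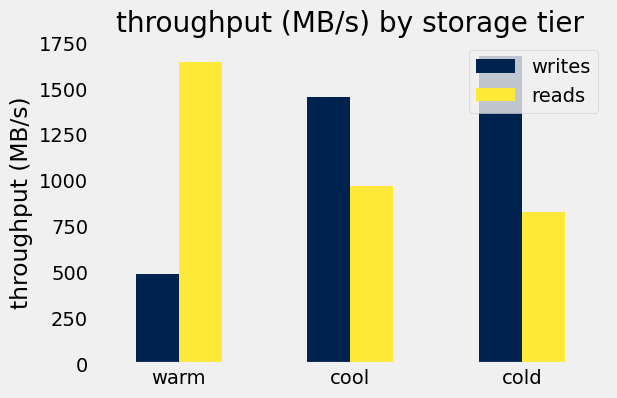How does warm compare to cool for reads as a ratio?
≈ 1.6×

warm ≈ 1600, cool ≈ 1000; 1600/1000 ≈ 1.6.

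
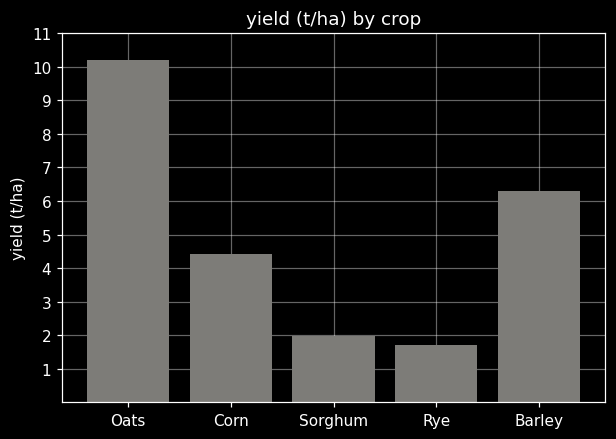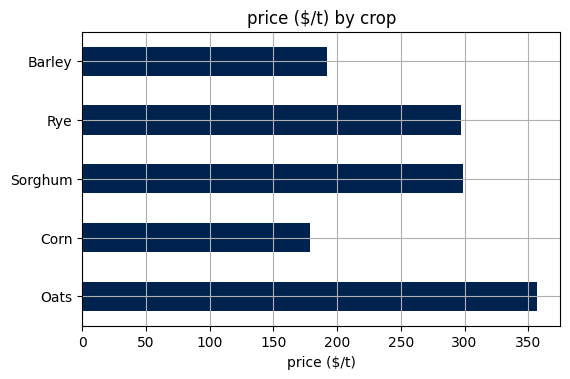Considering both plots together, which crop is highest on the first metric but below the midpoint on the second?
Chart 2 median price ($/t) ≈ 300; below-median crops: Corn, Barley. Among those, Barley has the highest yield (t/ha) (≈ 6).

Barley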